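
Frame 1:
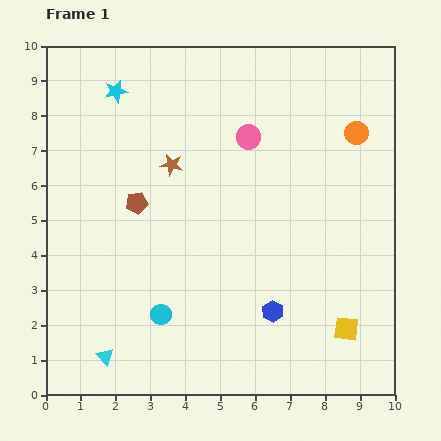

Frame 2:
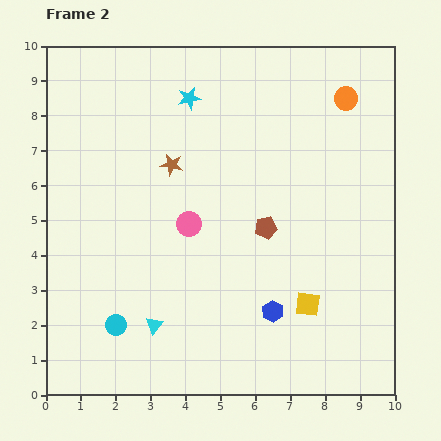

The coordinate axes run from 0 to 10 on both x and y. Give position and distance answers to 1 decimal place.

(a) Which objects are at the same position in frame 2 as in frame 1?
the blue hexagon, the brown star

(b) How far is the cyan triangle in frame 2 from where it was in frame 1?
1.7

The cyan triangle moved from (1.7, 1.1) to (3.1, 2.0), a distance of √(1.4² + 0.9²) ≈ 1.7.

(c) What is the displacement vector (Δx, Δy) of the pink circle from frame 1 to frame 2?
(-1.7, -2.5)

The pink circle was at (5.8, 7.4) in frame 1 and (4.1, 4.9) in frame 2.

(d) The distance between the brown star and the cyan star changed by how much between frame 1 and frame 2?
-0.6

Distance in frame 1: 2.6. Distance in frame 2: 2.0.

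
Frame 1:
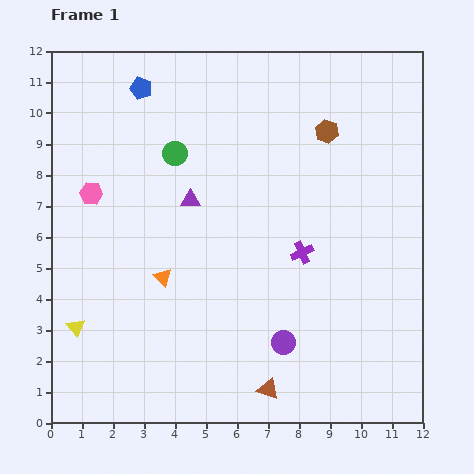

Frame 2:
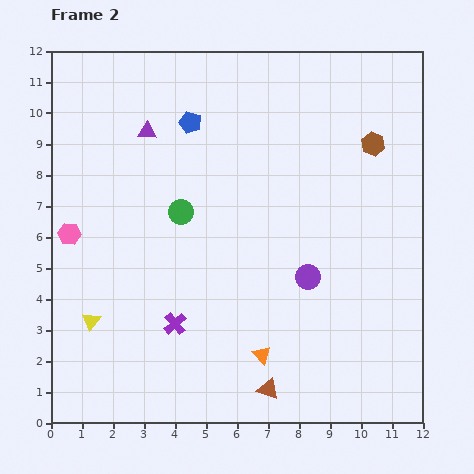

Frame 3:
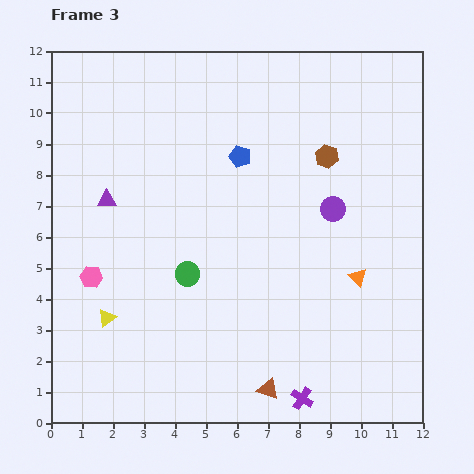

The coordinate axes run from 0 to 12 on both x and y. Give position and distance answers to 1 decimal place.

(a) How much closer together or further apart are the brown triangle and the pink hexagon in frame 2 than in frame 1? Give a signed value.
-0.4

Distance in frame 1: 8.5. Distance in frame 2: 8.1.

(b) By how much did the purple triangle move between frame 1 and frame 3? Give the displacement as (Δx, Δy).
(-2.7, 0.0)

The purple triangle was at (4.5, 7.2) in frame 1 and (1.8, 7.2) in frame 3.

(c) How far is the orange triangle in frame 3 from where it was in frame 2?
4.0

The orange triangle moved from (6.8, 2.2) to (9.9, 4.7), a distance of √(3.1² + 2.5²) ≈ 4.0.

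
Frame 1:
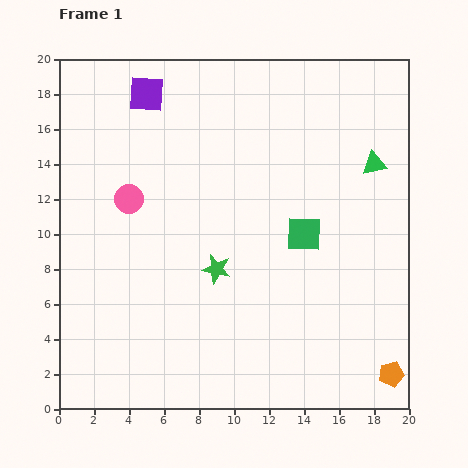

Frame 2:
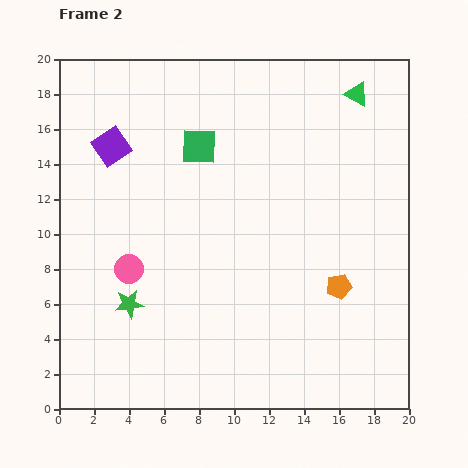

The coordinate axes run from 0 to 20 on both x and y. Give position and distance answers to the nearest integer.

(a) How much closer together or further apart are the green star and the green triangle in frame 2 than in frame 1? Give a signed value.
+7

Distance in frame 1: 11. Distance in frame 2: 18.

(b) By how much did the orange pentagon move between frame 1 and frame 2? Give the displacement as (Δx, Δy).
(-3, 5)

The orange pentagon was at (19, 2) in frame 1 and (16, 7) in frame 2.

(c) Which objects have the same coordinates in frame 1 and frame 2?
none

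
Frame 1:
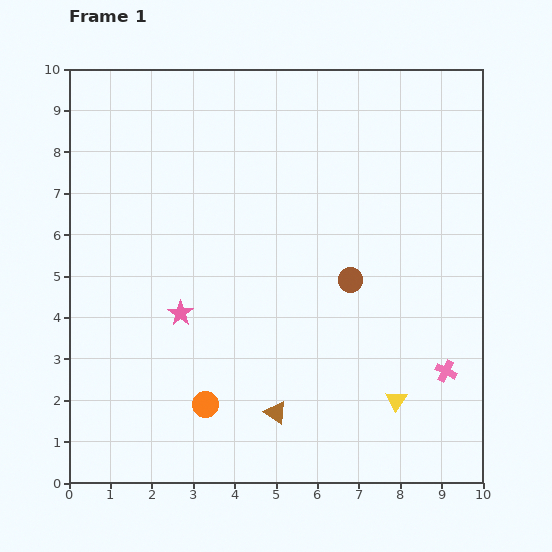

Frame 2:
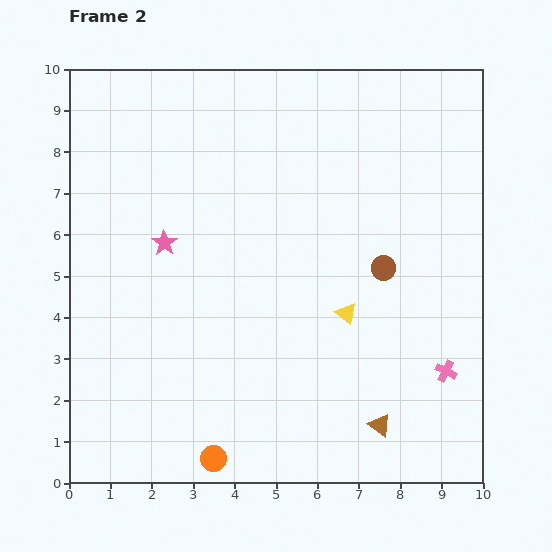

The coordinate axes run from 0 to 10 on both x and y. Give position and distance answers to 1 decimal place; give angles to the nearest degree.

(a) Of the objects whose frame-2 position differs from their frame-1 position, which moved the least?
the brown circle

(moved 0.9)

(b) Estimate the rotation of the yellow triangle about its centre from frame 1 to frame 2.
23° counter-clockwise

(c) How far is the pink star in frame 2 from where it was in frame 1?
1.7

The pink star moved from (2.7, 4.1) to (2.3, 5.8), a distance of √(0.4² + 1.7²) ≈ 1.7.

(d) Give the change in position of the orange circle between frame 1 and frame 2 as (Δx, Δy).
(0.2, -1.3)

The orange circle was at (3.3, 1.9) in frame 1 and (3.5, 0.6) in frame 2.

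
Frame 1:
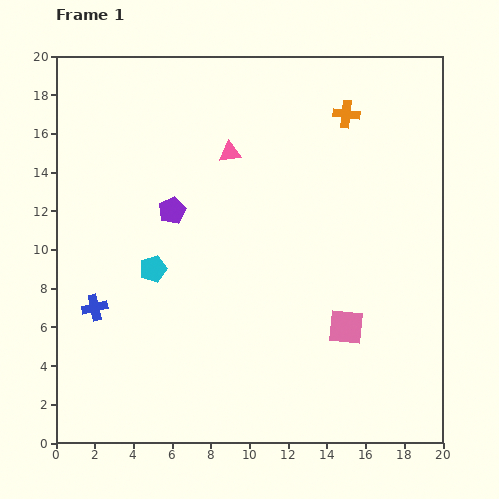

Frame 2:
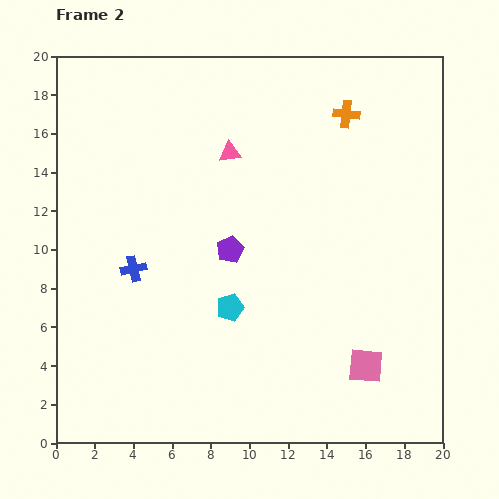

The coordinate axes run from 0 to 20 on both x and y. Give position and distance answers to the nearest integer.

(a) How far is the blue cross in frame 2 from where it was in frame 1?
3

The blue cross moved from (2, 7) to (4, 9), a distance of √(2² + 2²) ≈ 3.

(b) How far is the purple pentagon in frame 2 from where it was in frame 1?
4

The purple pentagon moved from (6, 12) to (9, 10), a distance of √(3² + 2²) ≈ 4.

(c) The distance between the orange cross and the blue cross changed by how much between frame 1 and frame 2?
-2

Distance in frame 1: 16. Distance in frame 2: 14.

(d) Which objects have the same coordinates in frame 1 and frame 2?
the pink triangle, the orange cross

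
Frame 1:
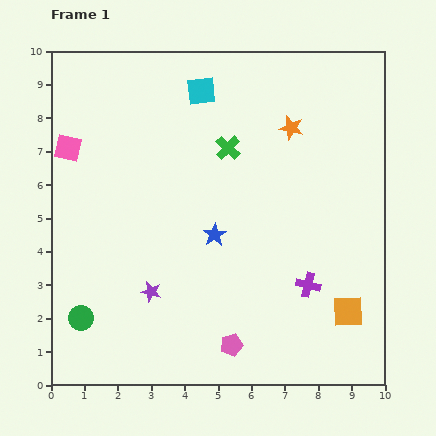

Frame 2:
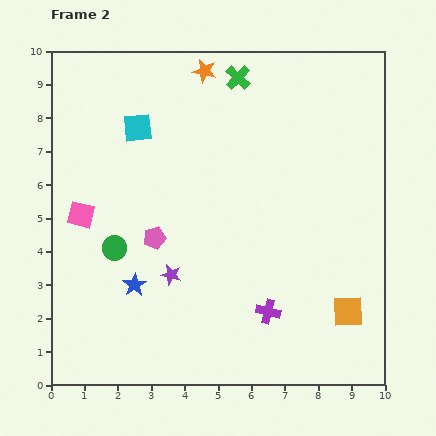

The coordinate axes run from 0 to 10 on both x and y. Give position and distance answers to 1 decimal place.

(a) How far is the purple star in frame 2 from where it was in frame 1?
0.8

The purple star moved from (3.0, 2.8) to (3.6, 3.3), a distance of √(0.6² + 0.5²) ≈ 0.8.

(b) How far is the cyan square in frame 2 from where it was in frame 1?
2.2

The cyan square moved from (4.5, 8.8) to (2.6, 7.7), a distance of √(1.9² + 1.1²) ≈ 2.2.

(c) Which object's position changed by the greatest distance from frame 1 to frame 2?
the pink pentagon

(moved 3.9; next 3.1)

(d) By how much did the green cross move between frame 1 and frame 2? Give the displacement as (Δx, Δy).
(0.3, 2.1)

The green cross was at (5.3, 7.1) in frame 1 and (5.6, 9.2) in frame 2.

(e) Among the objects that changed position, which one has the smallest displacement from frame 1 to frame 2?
the purple star

(moved 0.8)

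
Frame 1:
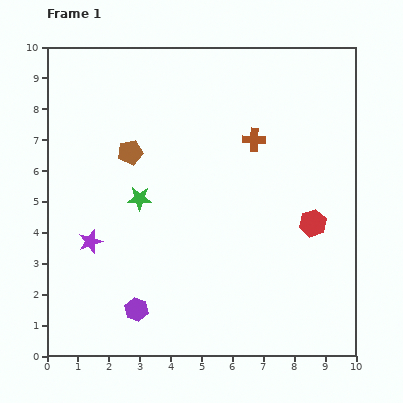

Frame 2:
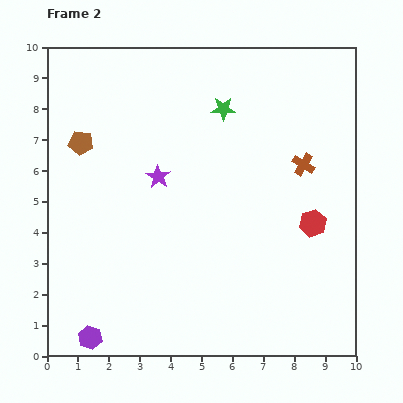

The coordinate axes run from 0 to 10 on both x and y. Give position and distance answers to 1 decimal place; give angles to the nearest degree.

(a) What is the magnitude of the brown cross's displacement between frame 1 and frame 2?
1.8

The brown cross moved from (6.7, 7.0) to (8.3, 6.2), a distance of √(1.6² + 0.8²) ≈ 1.8.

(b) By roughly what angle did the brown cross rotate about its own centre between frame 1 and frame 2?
30° clockwise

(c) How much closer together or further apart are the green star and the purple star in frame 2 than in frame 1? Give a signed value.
+0.9

Distance in frame 1: 2.1. Distance in frame 2: 3.0.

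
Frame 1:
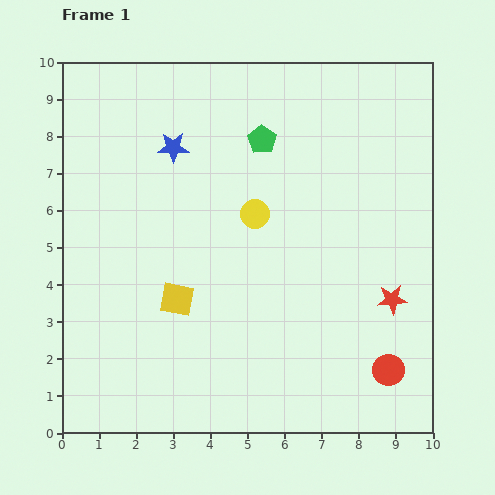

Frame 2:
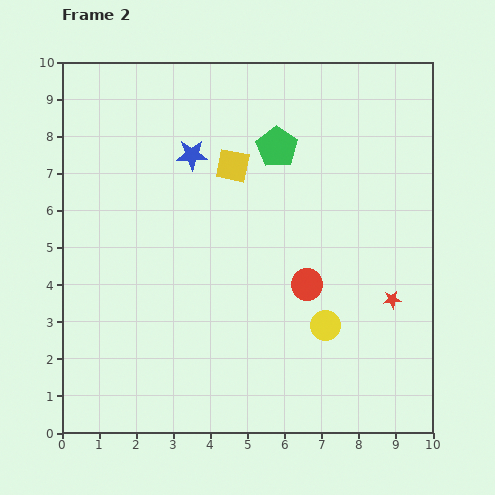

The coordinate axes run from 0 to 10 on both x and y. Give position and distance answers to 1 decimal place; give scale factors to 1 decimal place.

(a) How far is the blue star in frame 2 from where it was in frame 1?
0.5

The blue star moved from (3.0, 7.7) to (3.5, 7.5), a distance of √(0.5² + 0.2²) ≈ 0.5.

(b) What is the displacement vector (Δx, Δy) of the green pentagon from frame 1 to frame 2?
(0.4, -0.2)

The green pentagon was at (5.4, 7.9) in frame 1 and (5.8, 7.7) in frame 2.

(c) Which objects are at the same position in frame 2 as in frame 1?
the red star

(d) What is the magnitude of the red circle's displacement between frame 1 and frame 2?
3.2

The red circle moved from (8.8, 1.7) to (6.6, 4.0), a distance of √(2.2² + 2.3²) ≈ 3.2.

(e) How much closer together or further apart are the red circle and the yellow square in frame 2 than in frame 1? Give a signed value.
-2.2

Distance in frame 1: 6.0. Distance in frame 2: 3.8.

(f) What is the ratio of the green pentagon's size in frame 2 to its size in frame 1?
1.4×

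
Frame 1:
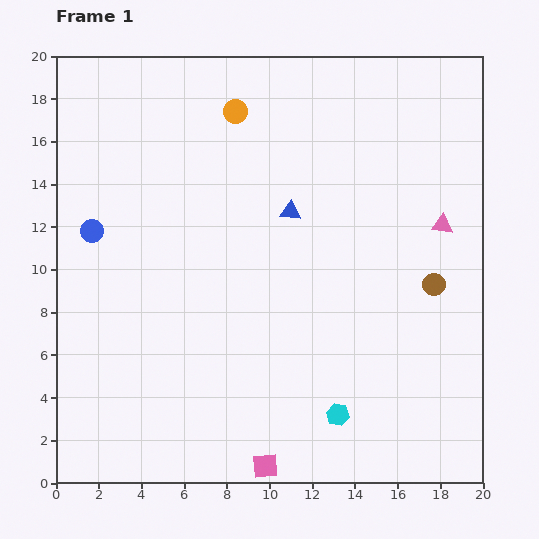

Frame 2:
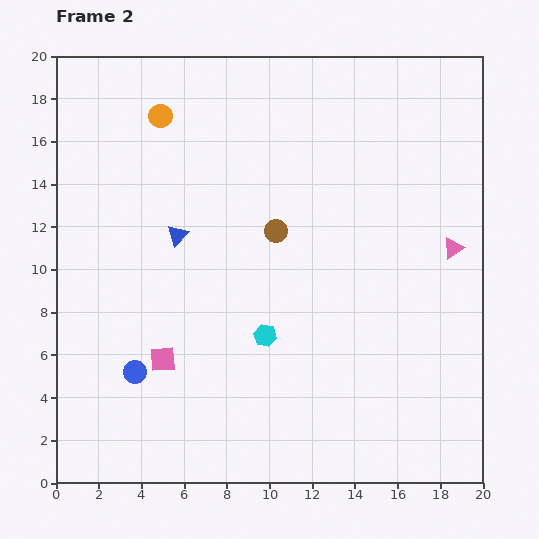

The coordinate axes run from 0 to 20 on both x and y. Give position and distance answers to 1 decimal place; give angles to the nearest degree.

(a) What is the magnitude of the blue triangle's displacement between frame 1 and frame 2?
5.4

The blue triangle moved from (11.0, 12.7) to (5.7, 11.6), a distance of √(5.3² + 1.1²) ≈ 5.4.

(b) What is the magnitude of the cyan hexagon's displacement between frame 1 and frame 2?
5.0

The cyan hexagon moved from (13.2, 3.2) to (9.8, 6.9), a distance of √(3.4² + 3.7²) ≈ 5.0.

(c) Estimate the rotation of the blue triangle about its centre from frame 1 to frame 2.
52° counter-clockwise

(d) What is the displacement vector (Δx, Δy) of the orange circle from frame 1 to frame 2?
(-3.5, -0.2)

The orange circle was at (8.4, 17.4) in frame 1 and (4.9, 17.2) in frame 2.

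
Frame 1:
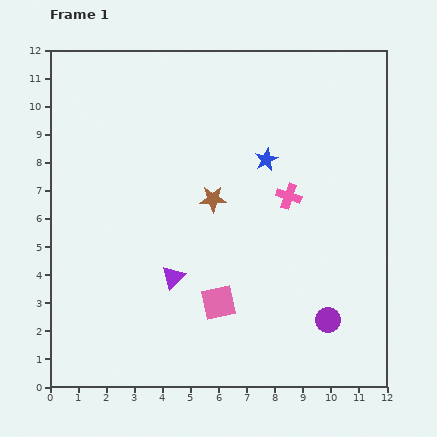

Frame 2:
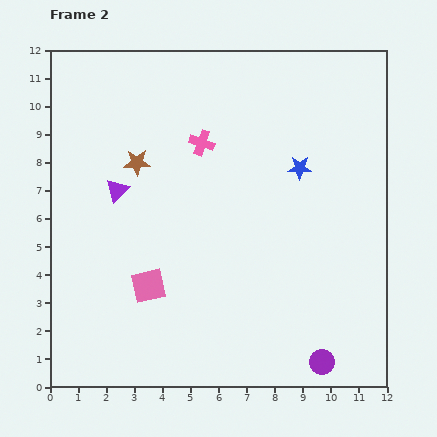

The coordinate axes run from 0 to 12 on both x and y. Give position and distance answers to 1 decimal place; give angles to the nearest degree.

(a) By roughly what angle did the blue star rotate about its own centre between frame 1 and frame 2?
27° clockwise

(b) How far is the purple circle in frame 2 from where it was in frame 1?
1.5

The purple circle moved from (9.9, 2.4) to (9.7, 0.9), a distance of √(0.2² + 1.5²) ≈ 1.5.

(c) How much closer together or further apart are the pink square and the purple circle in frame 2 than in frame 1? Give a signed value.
+2.9

Distance in frame 1: 3.9. Distance in frame 2: 6.8.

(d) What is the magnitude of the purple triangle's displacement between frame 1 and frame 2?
3.7

The purple triangle moved from (4.4, 3.9) to (2.4, 7.0), a distance of √(2.0² + 3.1²) ≈ 3.7.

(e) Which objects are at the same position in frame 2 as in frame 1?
none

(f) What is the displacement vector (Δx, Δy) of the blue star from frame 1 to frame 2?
(1.2, -0.3)

The blue star was at (7.7, 8.1) in frame 1 and (8.9, 7.8) in frame 2.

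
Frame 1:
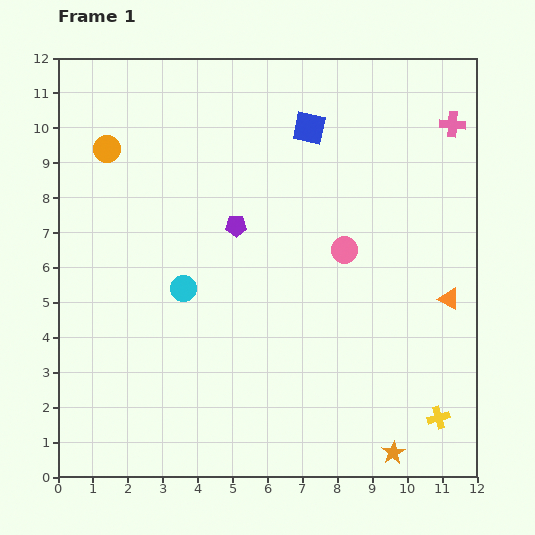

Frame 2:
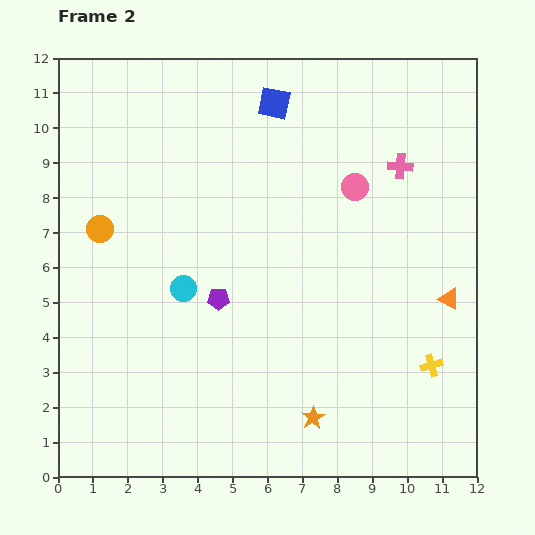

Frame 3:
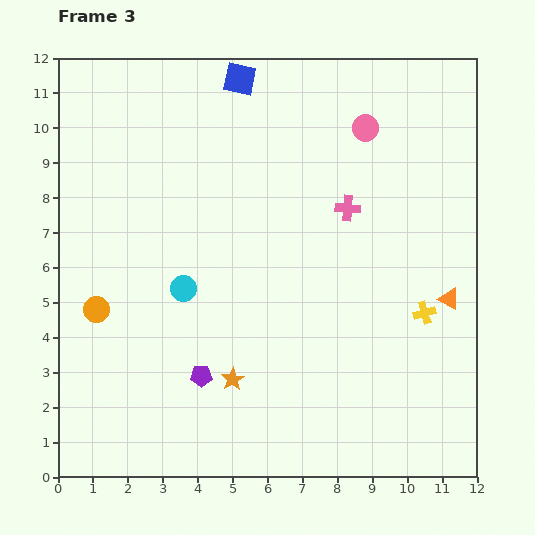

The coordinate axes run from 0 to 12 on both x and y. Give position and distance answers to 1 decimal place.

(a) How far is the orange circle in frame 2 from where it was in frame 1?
2.3

The orange circle moved from (1.4, 9.4) to (1.2, 7.1), a distance of √(0.2² + 2.3²) ≈ 2.3.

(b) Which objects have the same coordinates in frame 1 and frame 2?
the cyan circle, the orange triangle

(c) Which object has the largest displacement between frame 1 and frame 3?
the orange star

(moved 5.1; next 4.6)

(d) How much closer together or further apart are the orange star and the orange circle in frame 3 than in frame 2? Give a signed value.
-3.7

Distance in frame 2: 8.1. Distance in frame 3: 4.4.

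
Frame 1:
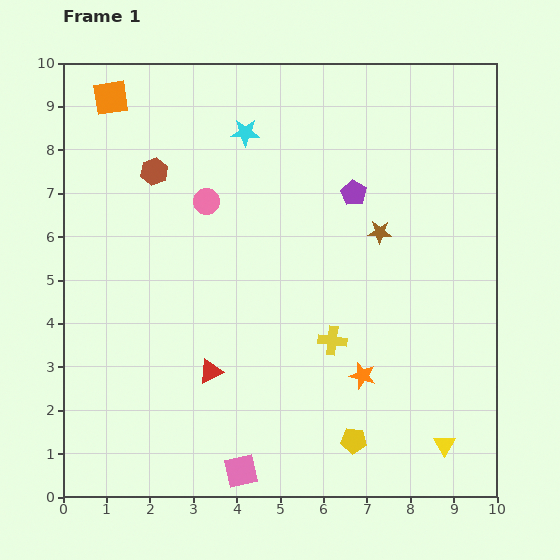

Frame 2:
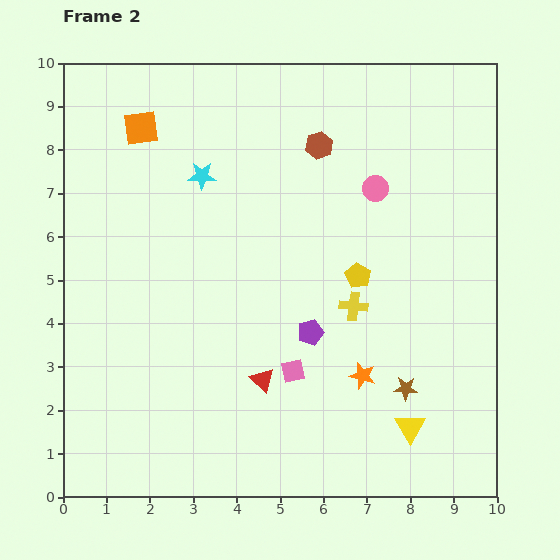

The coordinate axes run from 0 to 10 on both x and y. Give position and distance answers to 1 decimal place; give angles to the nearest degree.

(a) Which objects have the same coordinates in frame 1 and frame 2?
the orange star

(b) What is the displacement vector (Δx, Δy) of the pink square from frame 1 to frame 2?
(1.2, 2.3)

The pink square was at (4.1, 0.6) in frame 1 and (5.3, 2.9) in frame 2.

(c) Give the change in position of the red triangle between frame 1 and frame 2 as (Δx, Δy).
(1.2, -0.2)

The red triangle was at (3.4, 2.9) in frame 1 and (4.6, 2.7) in frame 2.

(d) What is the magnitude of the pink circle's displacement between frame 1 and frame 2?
3.9

The pink circle moved from (3.3, 6.8) to (7.2, 7.1), a distance of √(3.9² + 0.3²) ≈ 3.9.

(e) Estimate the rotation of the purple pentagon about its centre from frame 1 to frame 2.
23° clockwise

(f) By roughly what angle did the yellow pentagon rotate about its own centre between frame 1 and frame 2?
26° clockwise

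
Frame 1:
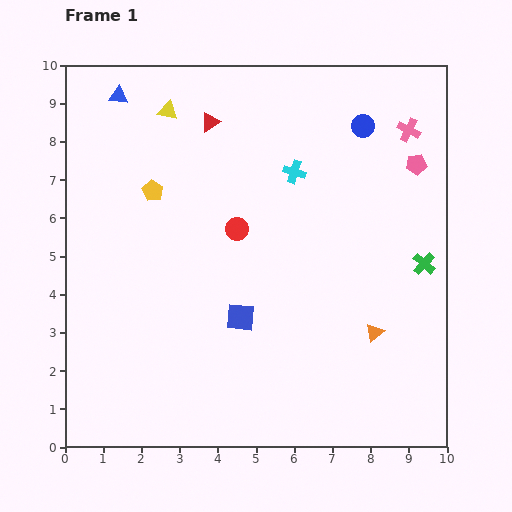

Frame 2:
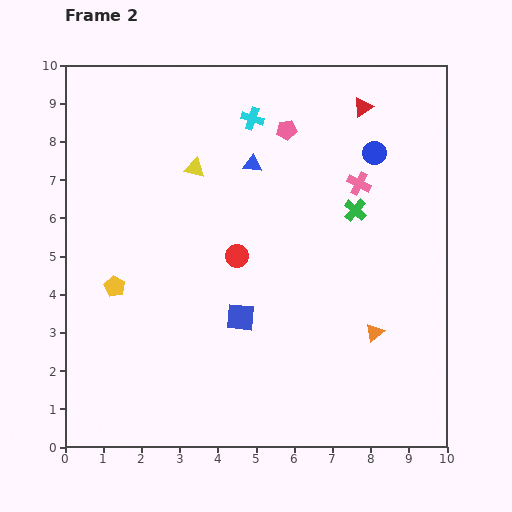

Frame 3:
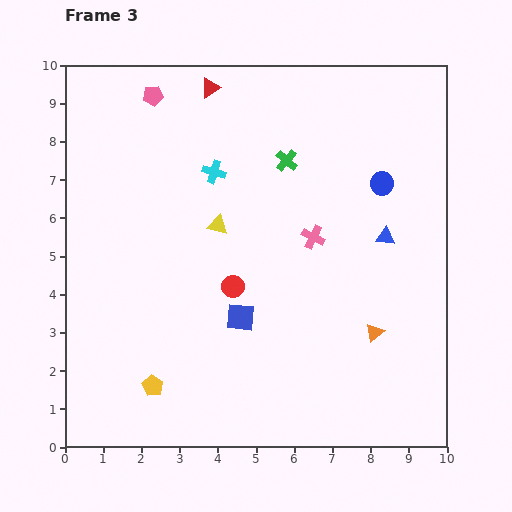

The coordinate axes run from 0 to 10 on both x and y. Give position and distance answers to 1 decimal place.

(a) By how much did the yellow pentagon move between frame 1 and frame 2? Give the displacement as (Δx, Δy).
(-1.0, -2.5)

The yellow pentagon was at (2.3, 6.7) in frame 1 and (1.3, 4.2) in frame 2.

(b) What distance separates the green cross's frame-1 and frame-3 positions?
4.5

The green cross moved from (9.4, 4.8) to (5.8, 7.5), a distance of √(3.6² + 2.7²) ≈ 4.5.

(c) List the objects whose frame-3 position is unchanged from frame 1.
the orange triangle, the blue square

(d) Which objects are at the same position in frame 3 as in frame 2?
the orange triangle, the blue square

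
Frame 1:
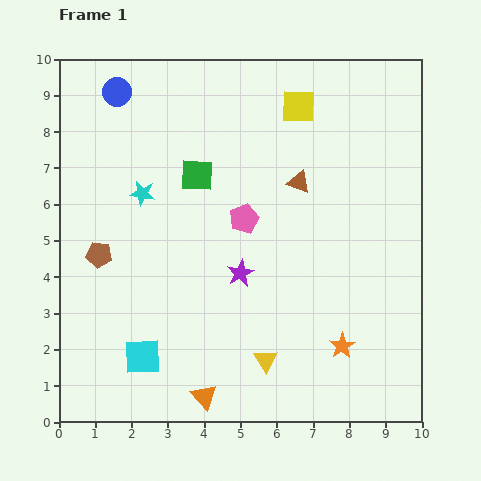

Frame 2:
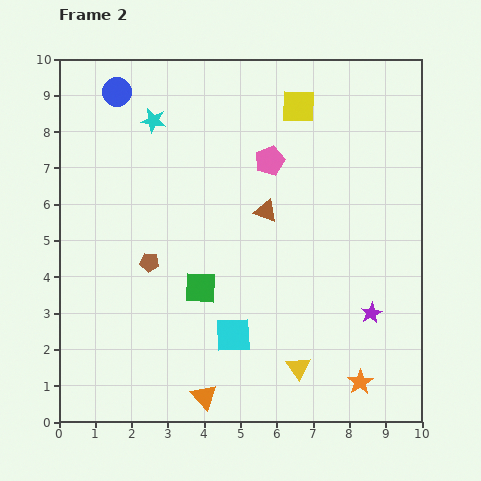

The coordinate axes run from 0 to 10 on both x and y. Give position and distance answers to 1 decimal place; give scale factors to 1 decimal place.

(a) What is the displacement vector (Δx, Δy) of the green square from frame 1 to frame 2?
(0.1, -3.1)

The green square was at (3.8, 6.8) in frame 1 and (3.9, 3.7) in frame 2.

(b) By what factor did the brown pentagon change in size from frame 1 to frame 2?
0.7×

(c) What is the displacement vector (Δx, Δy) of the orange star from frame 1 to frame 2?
(0.5, -1.0)

The orange star was at (7.8, 2.1) in frame 1 and (8.3, 1.1) in frame 2.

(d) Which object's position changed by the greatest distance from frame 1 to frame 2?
the purple star

(moved 3.8; next 3.1)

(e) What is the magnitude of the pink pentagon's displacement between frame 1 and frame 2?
1.7

The pink pentagon moved from (5.1, 5.6) to (5.8, 7.2), a distance of √(0.7² + 1.6²) ≈ 1.7.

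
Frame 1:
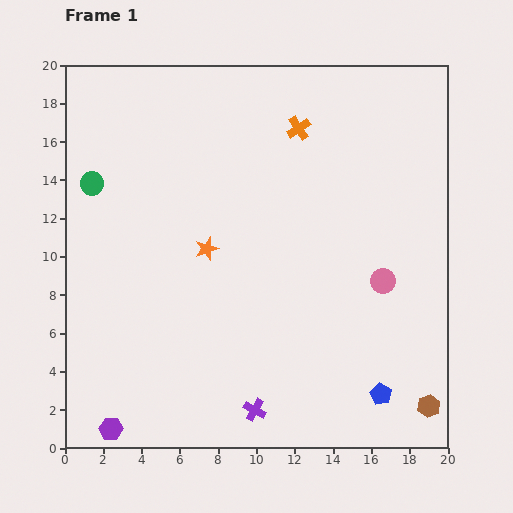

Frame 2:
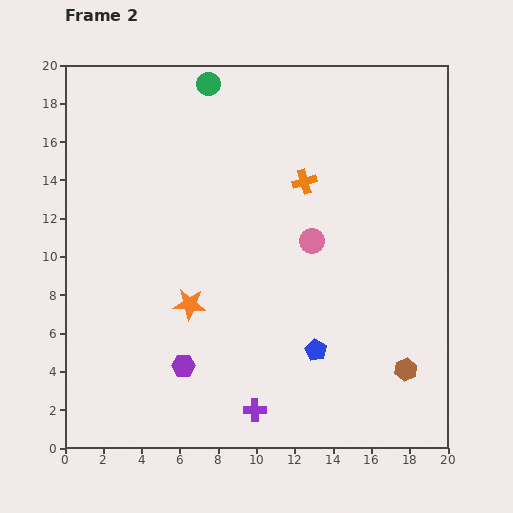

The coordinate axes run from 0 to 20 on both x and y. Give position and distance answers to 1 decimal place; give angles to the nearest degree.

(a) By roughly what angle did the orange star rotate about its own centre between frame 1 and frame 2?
21° clockwise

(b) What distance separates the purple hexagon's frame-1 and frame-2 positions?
5.0

The purple hexagon moved from (2.4, 1.0) to (6.2, 4.3), a distance of √(3.8² + 3.3²) ≈ 5.0.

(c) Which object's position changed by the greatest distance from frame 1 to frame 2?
the green circle

(moved 8.0; next 5.0)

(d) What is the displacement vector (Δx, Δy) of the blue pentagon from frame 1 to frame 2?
(-3.4, 2.3)

The blue pentagon was at (16.5, 2.8) in frame 1 and (13.1, 5.1) in frame 2.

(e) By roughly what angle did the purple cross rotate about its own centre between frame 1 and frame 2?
29° counter-clockwise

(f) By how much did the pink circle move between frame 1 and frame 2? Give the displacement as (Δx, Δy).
(-3.7, 2.1)

The pink circle was at (16.6, 8.7) in frame 1 and (12.9, 10.8) in frame 2.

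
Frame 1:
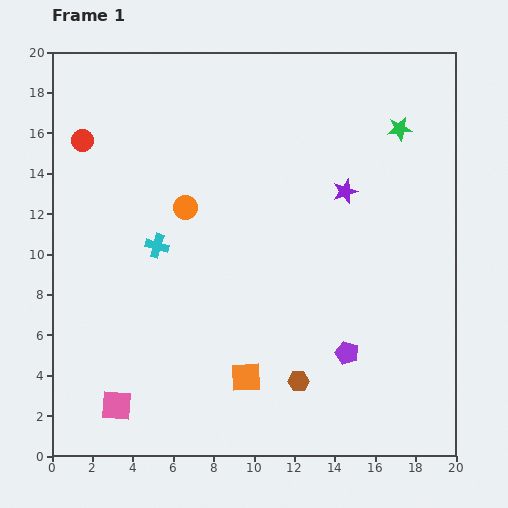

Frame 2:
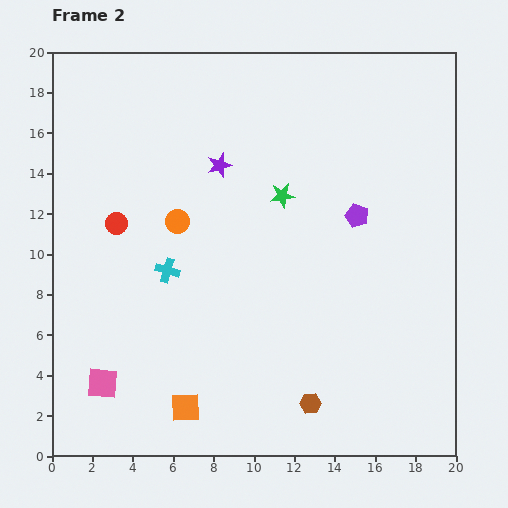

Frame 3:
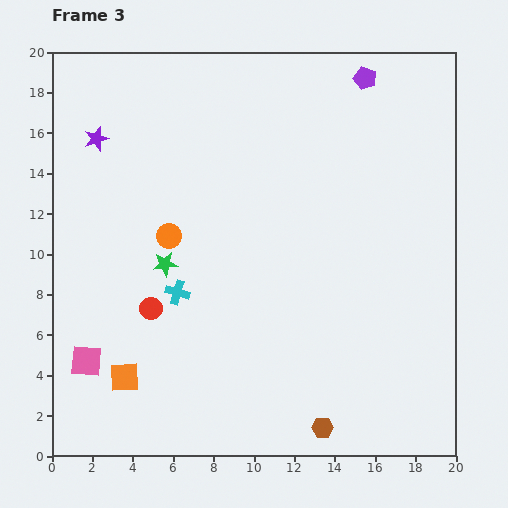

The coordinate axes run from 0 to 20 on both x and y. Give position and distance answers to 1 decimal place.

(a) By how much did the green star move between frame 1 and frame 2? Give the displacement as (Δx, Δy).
(-5.8, -3.3)

The green star was at (17.2, 16.2) in frame 1 and (11.4, 12.9) in frame 2.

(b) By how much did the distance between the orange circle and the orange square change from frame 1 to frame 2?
+0.3

Distance in frame 1: 8.9. Distance in frame 2: 9.2.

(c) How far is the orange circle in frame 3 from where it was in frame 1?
1.6

The orange circle moved from (6.6, 12.3) to (5.8, 10.9), a distance of √(0.8² + 1.4²) ≈ 1.6.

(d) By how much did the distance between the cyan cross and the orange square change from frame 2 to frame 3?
-2.0

Distance in frame 2: 6.9. Distance in frame 3: 4.9.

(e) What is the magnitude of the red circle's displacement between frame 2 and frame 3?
4.5

The red circle moved from (3.2, 11.5) to (4.9, 7.3), a distance of √(1.7² + 4.2²) ≈ 4.5.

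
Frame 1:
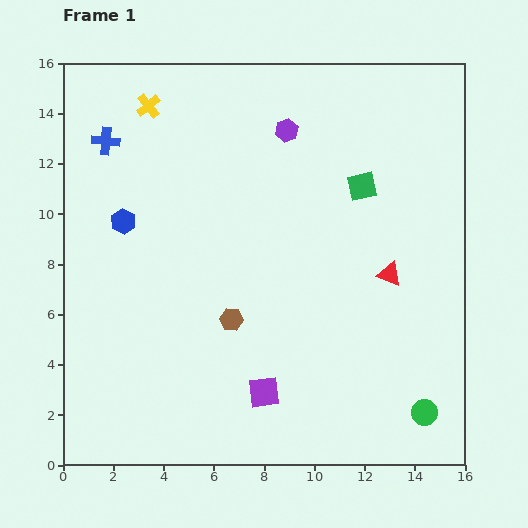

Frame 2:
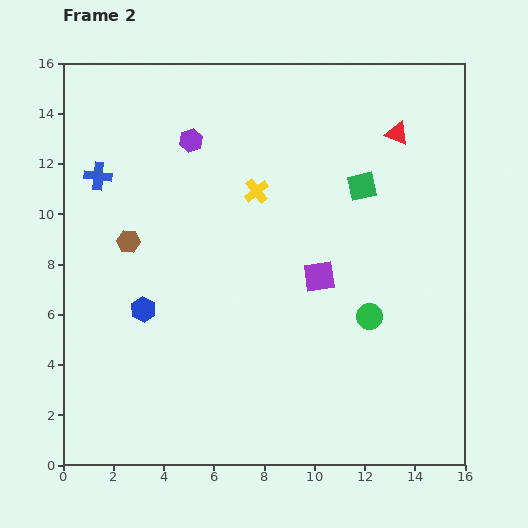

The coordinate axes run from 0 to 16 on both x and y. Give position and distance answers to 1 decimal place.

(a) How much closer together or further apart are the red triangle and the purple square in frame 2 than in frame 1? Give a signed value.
-0.4

Distance in frame 1: 6.9. Distance in frame 2: 6.5.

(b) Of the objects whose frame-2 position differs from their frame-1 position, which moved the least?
the blue cross

(moved 1.4)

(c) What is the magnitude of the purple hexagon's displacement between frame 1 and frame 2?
3.8

The purple hexagon moved from (8.9, 13.3) to (5.1, 12.9), a distance of √(3.8² + 0.4²) ≈ 3.8.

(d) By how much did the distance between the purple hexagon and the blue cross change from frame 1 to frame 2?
-3.2

Distance in frame 1: 7.2. Distance in frame 2: 4.0.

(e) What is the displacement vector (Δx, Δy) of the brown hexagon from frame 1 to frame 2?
(-4.1, 3.1)

The brown hexagon was at (6.7, 5.8) in frame 1 and (2.6, 8.9) in frame 2.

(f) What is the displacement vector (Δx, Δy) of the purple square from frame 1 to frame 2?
(2.2, 4.6)

The purple square was at (8.0, 2.9) in frame 1 and (10.2, 7.5) in frame 2.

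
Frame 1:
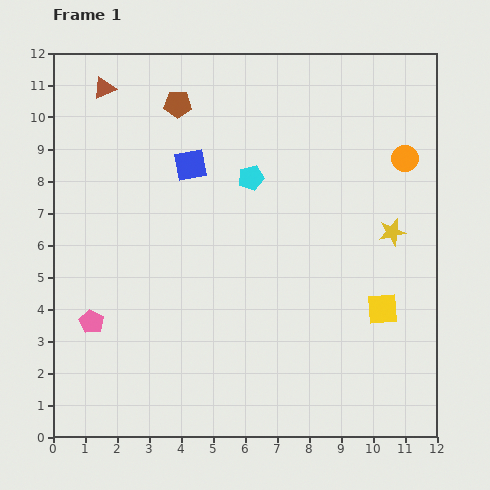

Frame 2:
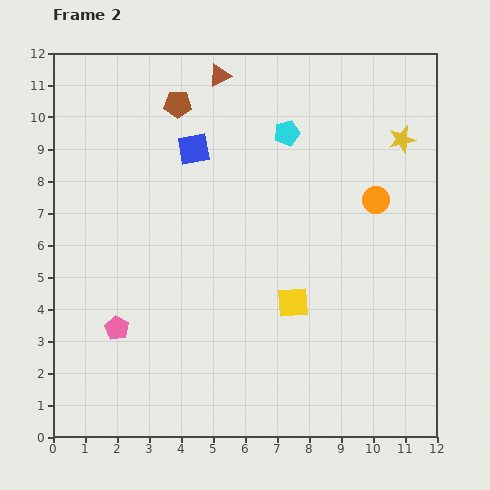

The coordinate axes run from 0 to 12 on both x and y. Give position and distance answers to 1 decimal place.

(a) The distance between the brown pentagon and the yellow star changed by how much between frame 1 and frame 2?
-0.7

Distance in frame 1: 7.8. Distance in frame 2: 7.1.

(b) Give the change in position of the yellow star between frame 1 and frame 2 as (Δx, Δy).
(0.3, 2.9)

The yellow star was at (10.6, 6.4) in frame 1 and (10.9, 9.3) in frame 2.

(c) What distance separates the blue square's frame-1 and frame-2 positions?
0.5

The blue square moved from (4.3, 8.5) to (4.4, 9.0), a distance of √(0.1² + 0.5²) ≈ 0.5.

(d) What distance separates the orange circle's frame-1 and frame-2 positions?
1.6

The orange circle moved from (11.0, 8.7) to (10.1, 7.4), a distance of √(0.9² + 1.3²) ≈ 1.6.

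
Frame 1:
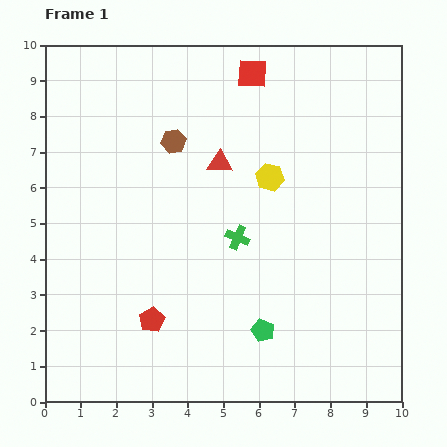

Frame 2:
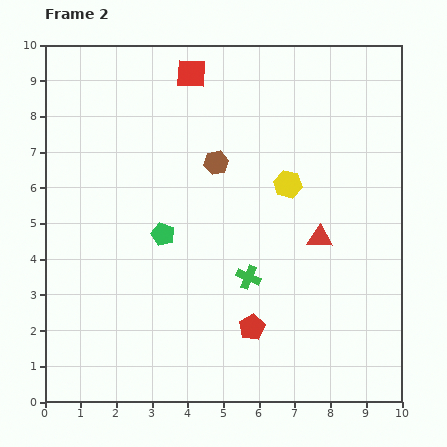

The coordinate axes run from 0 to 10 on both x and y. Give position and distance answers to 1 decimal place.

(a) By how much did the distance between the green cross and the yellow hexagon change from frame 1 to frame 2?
+0.9

Distance in frame 1: 1.9. Distance in frame 2: 2.8.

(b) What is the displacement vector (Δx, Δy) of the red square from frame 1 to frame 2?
(-1.7, 0.0)

The red square was at (5.8, 9.2) in frame 1 and (4.1, 9.2) in frame 2.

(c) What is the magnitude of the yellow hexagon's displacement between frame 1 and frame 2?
0.5

The yellow hexagon moved from (6.3, 6.3) to (6.8, 6.1), a distance of √(0.5² + 0.2²) ≈ 0.5.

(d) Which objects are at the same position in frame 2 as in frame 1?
none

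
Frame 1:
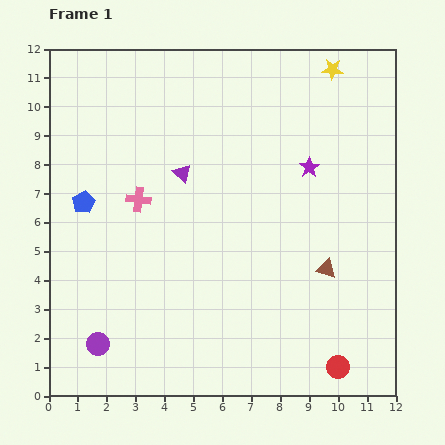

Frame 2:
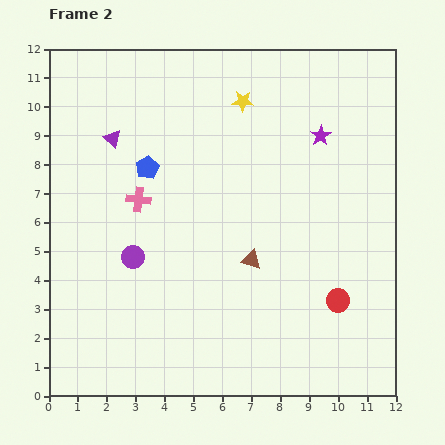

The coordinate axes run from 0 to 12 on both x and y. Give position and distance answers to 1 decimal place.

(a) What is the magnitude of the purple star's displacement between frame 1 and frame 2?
1.2

The purple star moved from (9.0, 7.9) to (9.4, 9.0), a distance of √(0.4² + 1.1²) ≈ 1.2.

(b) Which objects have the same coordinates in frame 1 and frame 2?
the pink cross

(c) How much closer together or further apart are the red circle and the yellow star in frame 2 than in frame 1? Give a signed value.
-2.7

Distance in frame 1: 10.3. Distance in frame 2: 7.6.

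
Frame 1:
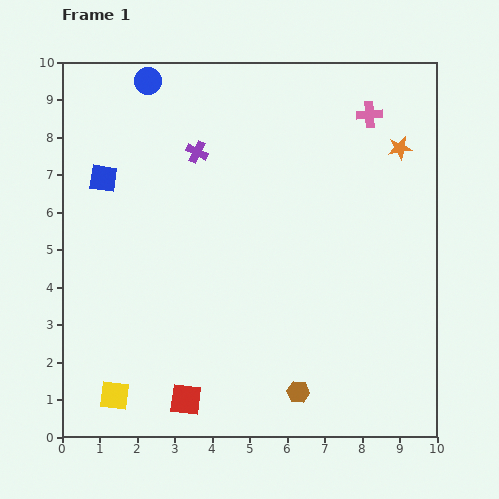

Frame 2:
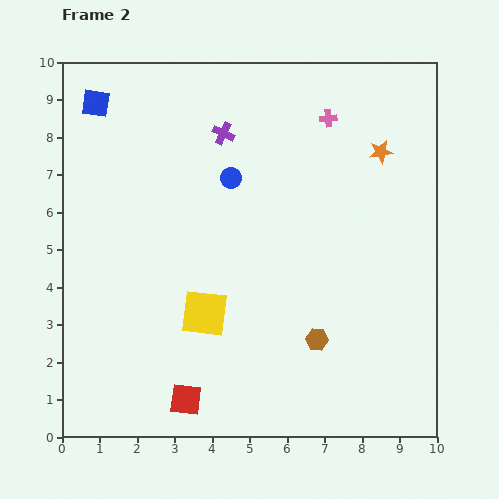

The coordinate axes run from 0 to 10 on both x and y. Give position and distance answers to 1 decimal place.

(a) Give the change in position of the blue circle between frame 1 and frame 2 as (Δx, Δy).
(2.2, -2.6)

The blue circle was at (2.3, 9.5) in frame 1 and (4.5, 6.9) in frame 2.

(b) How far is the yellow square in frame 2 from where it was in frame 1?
3.3

The yellow square moved from (1.4, 1.1) to (3.8, 3.3), a distance of √(2.4² + 2.2²) ≈ 3.3.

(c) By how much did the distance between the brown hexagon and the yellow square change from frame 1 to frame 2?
-1.8

Distance in frame 1: 4.9. Distance in frame 2: 3.1.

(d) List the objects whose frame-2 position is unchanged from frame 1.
the red square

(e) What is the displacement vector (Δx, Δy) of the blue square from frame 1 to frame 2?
(-0.2, 2.0)

The blue square was at (1.1, 6.9) in frame 1 and (0.9, 8.9) in frame 2.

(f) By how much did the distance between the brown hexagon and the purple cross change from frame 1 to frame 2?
-0.9

Distance in frame 1: 6.9. Distance in frame 2: 6.0.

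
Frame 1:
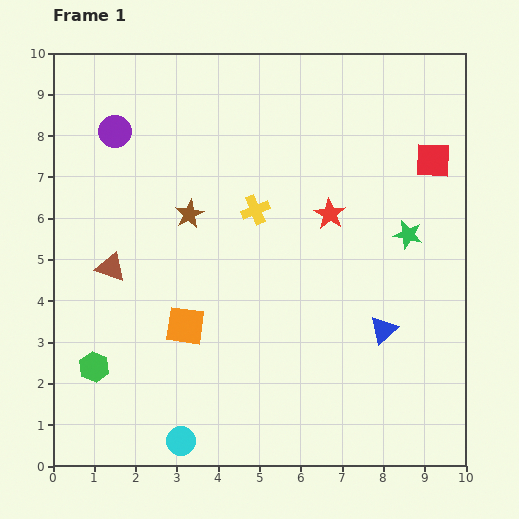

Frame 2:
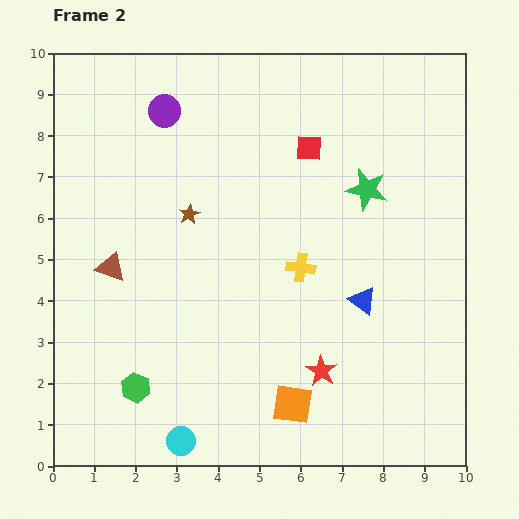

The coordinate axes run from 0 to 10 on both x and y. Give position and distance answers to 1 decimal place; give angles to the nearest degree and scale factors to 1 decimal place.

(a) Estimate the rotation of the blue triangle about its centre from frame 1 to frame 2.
42° counter-clockwise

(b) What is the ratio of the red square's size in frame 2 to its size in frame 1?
0.7×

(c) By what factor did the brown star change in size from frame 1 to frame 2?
0.7×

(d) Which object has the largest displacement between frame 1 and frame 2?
the red star

(moved 3.8; next 3.2)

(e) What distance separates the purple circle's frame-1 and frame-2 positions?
1.3

The purple circle moved from (1.5, 8.1) to (2.7, 8.6), a distance of √(1.2² + 0.5²) ≈ 1.3.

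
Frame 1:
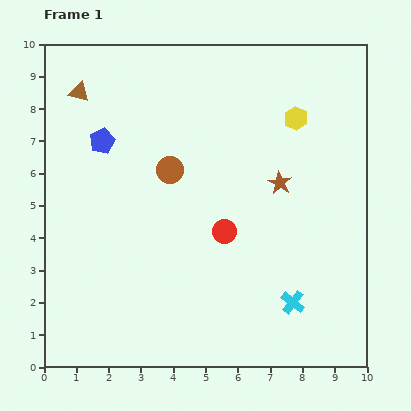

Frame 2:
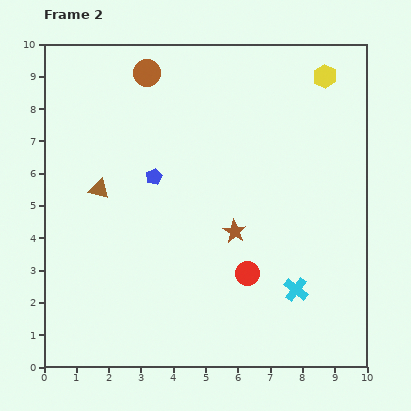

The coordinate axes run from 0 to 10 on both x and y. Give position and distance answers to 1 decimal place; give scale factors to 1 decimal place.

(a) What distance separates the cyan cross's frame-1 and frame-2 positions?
0.4

The cyan cross moved from (7.7, 2.0) to (7.8, 2.4), a distance of √(0.1² + 0.4²) ≈ 0.4.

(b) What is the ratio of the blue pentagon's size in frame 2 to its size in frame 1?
0.6×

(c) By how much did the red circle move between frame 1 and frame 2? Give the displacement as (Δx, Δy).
(0.7, -1.3)

The red circle was at (5.6, 4.2) in frame 1 and (6.3, 2.9) in frame 2.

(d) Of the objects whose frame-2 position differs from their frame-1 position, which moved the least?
the cyan cross

(moved 0.4)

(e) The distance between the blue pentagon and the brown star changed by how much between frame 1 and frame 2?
-2.7

Distance in frame 1: 5.7. Distance in frame 2: 3.0.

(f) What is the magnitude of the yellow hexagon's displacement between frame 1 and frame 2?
1.6

The yellow hexagon moved from (7.8, 7.7) to (8.7, 9.0), a distance of √(0.9² + 1.3²) ≈ 1.6.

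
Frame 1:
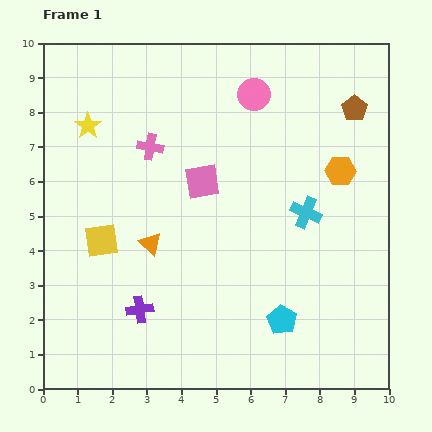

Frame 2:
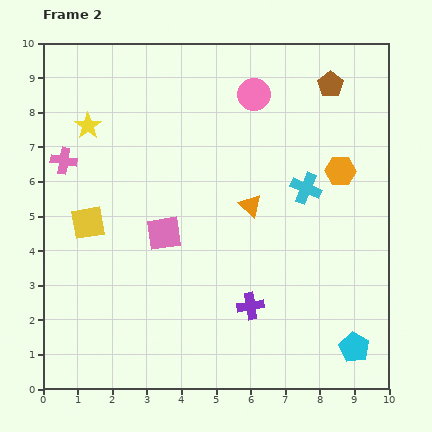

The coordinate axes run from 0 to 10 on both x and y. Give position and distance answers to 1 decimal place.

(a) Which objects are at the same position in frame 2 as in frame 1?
the orange hexagon, the pink circle, the yellow star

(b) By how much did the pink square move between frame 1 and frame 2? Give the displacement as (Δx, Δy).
(-1.1, -1.5)

The pink square was at (4.6, 6.0) in frame 1 and (3.5, 4.5) in frame 2.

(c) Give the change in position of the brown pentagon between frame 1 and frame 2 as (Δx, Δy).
(-0.7, 0.7)

The brown pentagon was at (9.0, 8.1) in frame 1 and (8.3, 8.8) in frame 2.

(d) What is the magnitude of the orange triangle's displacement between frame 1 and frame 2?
3.1

The orange triangle moved from (3.1, 4.2) to (6.0, 5.3), a distance of √(2.9² + 1.1²) ≈ 3.1.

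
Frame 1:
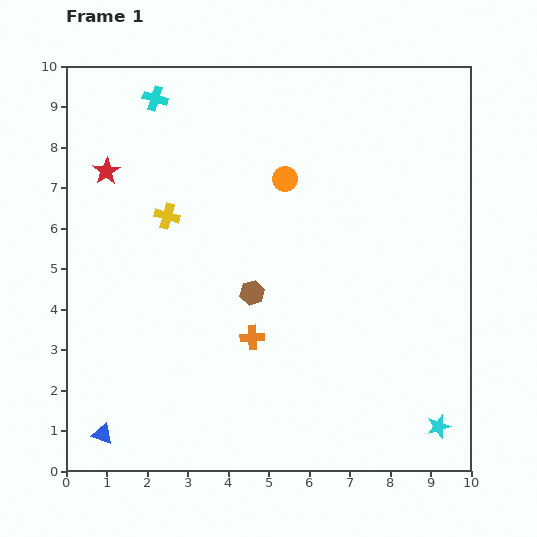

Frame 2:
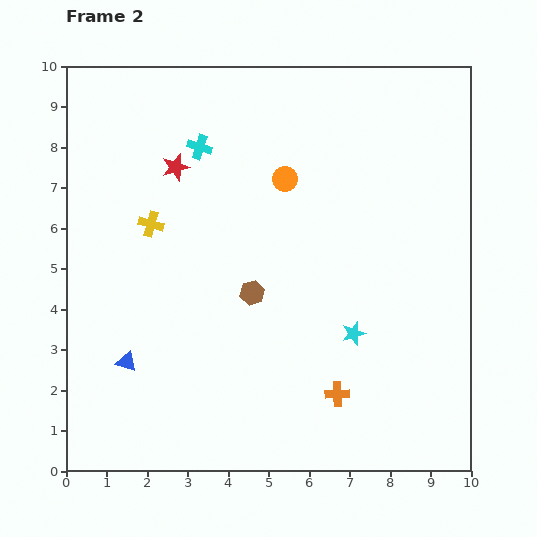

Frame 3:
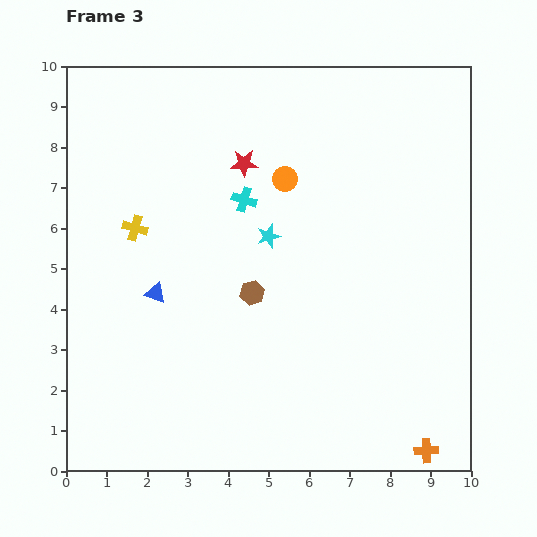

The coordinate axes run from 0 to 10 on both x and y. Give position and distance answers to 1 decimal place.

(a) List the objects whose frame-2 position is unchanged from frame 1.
the orange circle, the brown hexagon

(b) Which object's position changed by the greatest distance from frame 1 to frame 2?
the cyan star

(moved 3.1; next 2.5)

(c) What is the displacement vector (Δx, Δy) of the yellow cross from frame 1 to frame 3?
(-0.8, -0.3)

The yellow cross was at (2.5, 6.3) in frame 1 and (1.7, 6.0) in frame 3.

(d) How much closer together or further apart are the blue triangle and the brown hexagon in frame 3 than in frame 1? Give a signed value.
-2.7

Distance in frame 1: 5.1. Distance in frame 3: 2.4.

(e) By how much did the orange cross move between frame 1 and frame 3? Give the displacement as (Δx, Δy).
(4.3, -2.8)

The orange cross was at (4.6, 3.3) in frame 1 and (8.9, 0.5) in frame 3.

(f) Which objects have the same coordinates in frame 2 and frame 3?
the orange circle, the brown hexagon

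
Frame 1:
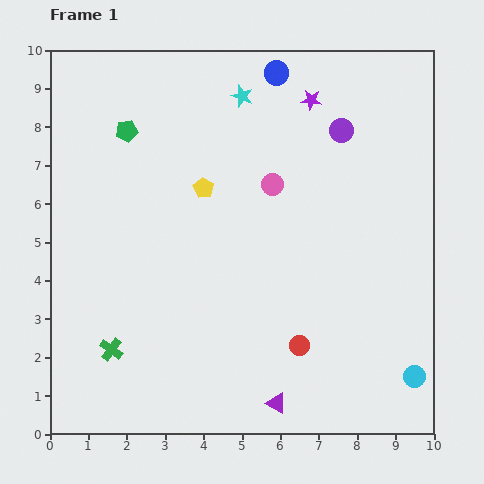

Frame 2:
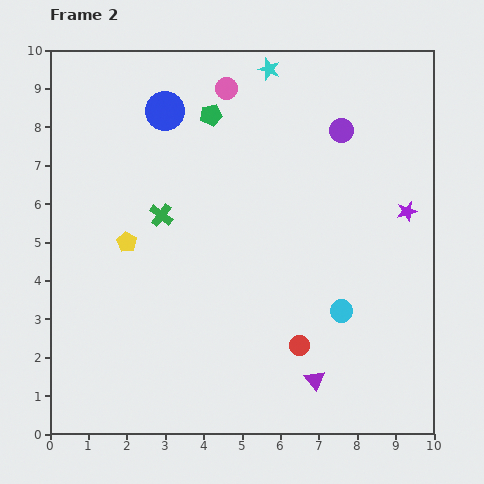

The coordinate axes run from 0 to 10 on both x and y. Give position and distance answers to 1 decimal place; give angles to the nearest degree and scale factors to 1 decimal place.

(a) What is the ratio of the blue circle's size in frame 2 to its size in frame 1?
1.6×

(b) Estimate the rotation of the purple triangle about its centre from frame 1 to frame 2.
22° clockwise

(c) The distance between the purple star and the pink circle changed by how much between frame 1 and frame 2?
+3.3

Distance in frame 1: 2.4. Distance in frame 2: 5.7.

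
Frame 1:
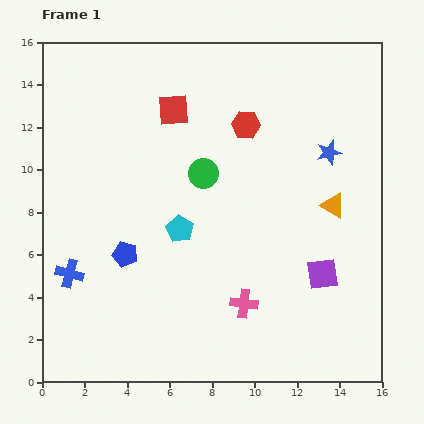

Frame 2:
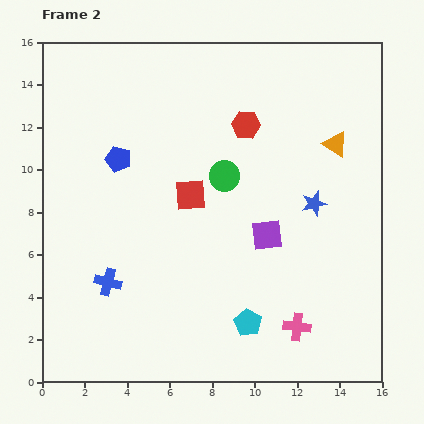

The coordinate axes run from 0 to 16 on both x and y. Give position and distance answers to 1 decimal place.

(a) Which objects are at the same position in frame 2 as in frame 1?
the red hexagon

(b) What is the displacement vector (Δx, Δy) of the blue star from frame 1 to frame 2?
(-0.7, -2.4)

The blue star was at (13.5, 10.8) in frame 1 and (12.8, 8.4) in frame 2.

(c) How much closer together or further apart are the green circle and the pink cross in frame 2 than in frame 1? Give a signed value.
+1.5

Distance in frame 1: 6.4. Distance in frame 2: 7.9.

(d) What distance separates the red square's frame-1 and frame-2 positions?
4.1

The red square moved from (6.2, 12.8) to (7.0, 8.8), a distance of √(0.8² + 4.0²) ≈ 4.1.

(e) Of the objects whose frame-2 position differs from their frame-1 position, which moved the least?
the green circle

(moved 1.0)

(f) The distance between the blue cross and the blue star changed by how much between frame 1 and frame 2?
-3.1

Distance in frame 1: 13.5. Distance in frame 2: 10.4.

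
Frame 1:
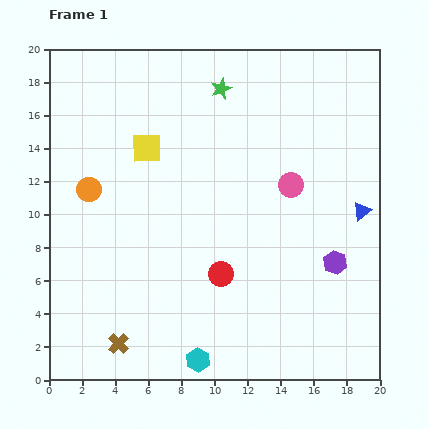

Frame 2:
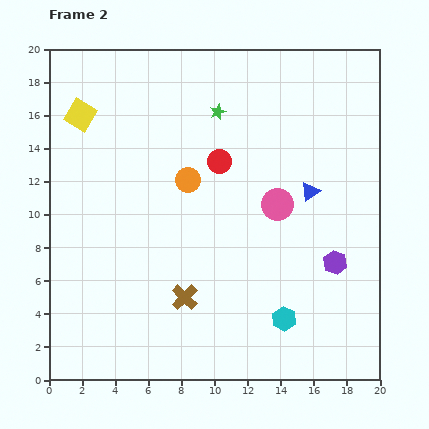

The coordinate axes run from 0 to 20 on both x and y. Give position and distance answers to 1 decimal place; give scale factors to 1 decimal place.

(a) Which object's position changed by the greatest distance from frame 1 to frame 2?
the red circle

(moved 6.8; next 6.0)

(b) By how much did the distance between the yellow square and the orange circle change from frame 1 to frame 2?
+3.3

Distance in frame 1: 4.3. Distance in frame 2: 7.6.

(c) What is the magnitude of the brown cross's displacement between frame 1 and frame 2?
4.9

The brown cross moved from (4.2, 2.2) to (8.2, 5.0), a distance of √(4.0² + 2.8²) ≈ 4.9.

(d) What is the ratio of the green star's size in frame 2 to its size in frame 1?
0.8×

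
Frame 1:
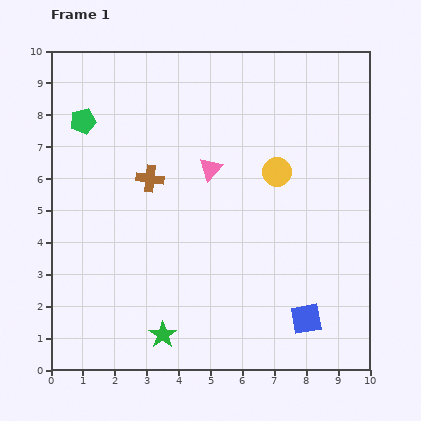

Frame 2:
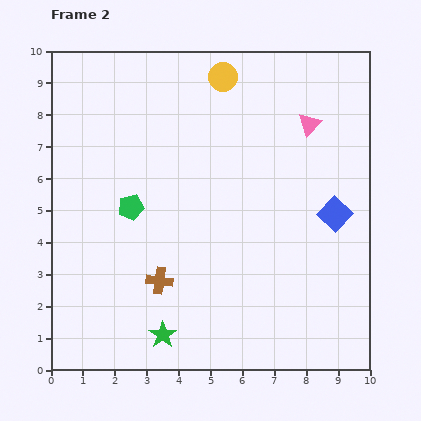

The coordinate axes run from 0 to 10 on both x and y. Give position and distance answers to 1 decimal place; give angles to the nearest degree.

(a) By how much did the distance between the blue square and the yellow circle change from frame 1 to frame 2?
+0.8

Distance in frame 1: 4.7. Distance in frame 2: 5.5.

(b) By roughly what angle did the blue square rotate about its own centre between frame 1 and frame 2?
37° counter-clockwise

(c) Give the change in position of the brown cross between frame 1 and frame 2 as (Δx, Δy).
(0.3, -3.2)

The brown cross was at (3.1, 6.0) in frame 1 and (3.4, 2.8) in frame 2.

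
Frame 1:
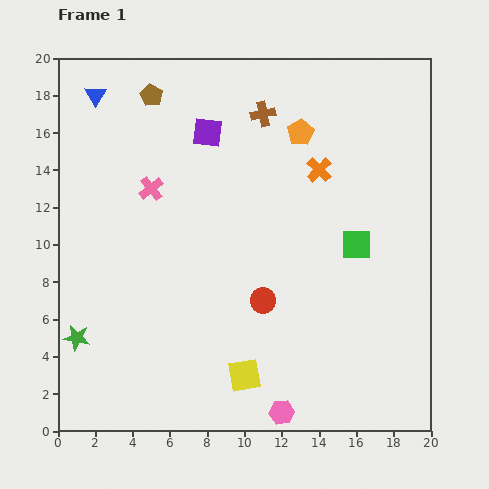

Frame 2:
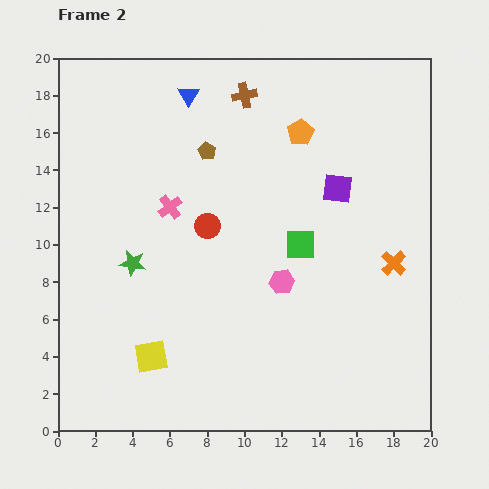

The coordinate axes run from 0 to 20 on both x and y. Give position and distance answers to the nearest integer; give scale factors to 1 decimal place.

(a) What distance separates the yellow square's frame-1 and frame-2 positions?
5

The yellow square moved from (10, 3) to (5, 4), a distance of √(5² + 1²) ≈ 5.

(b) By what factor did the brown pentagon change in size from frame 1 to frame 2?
0.8×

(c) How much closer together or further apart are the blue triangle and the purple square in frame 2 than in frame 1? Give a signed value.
+3

Distance in frame 1: 6. Distance in frame 2: 9.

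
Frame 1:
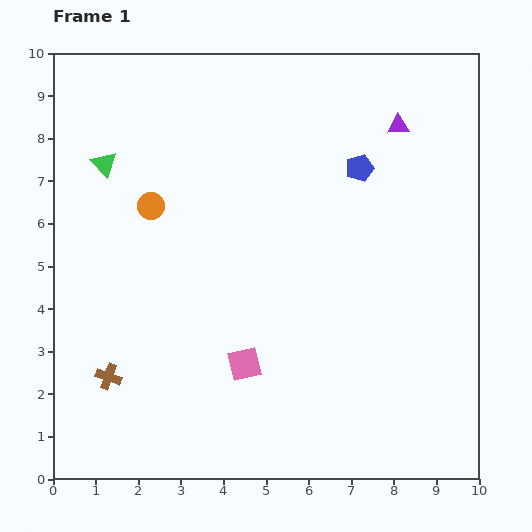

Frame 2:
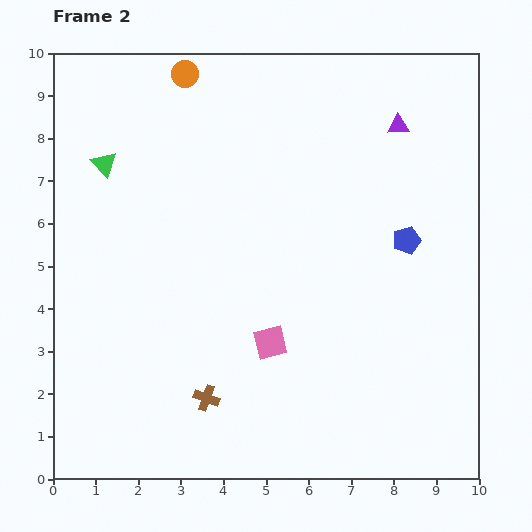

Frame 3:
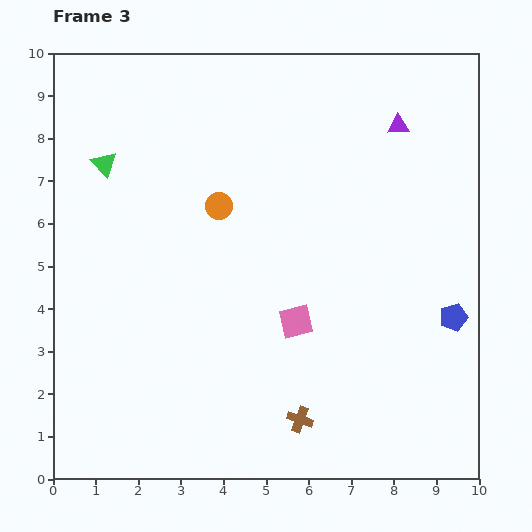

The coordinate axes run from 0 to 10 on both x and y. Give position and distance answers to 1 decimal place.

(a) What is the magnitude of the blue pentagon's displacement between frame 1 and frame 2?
2.0

The blue pentagon moved from (7.2, 7.3) to (8.3, 5.6), a distance of √(1.1² + 1.7²) ≈ 2.0.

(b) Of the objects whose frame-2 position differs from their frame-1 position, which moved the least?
the pink square

(moved 0.8)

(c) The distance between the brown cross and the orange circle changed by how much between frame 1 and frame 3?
+1.2

Distance in frame 1: 4.1. Distance in frame 3: 5.3.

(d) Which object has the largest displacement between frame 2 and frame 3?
the orange circle

(moved 3.2; next 2.3)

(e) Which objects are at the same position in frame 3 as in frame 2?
the green triangle, the purple triangle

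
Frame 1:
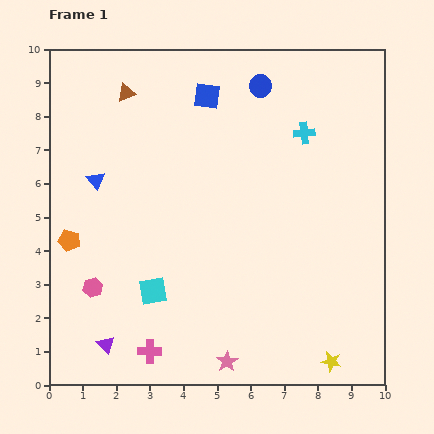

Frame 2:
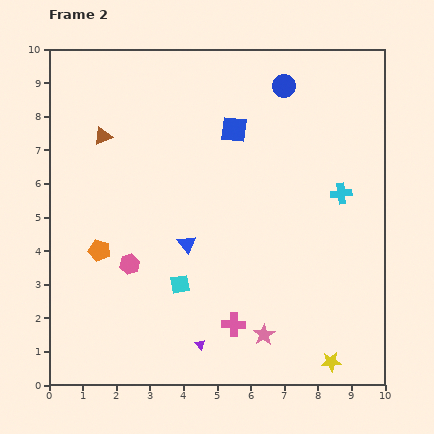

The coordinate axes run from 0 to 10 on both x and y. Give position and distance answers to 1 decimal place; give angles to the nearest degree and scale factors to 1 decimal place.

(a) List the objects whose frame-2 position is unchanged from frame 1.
the yellow star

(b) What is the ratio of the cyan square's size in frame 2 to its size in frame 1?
0.7×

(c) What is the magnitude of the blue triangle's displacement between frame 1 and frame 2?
3.3

The blue triangle moved from (1.4, 6.1) to (4.1, 4.2), a distance of √(2.7² + 1.9²) ≈ 3.3.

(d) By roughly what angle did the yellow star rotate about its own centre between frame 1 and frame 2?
16° counter-clockwise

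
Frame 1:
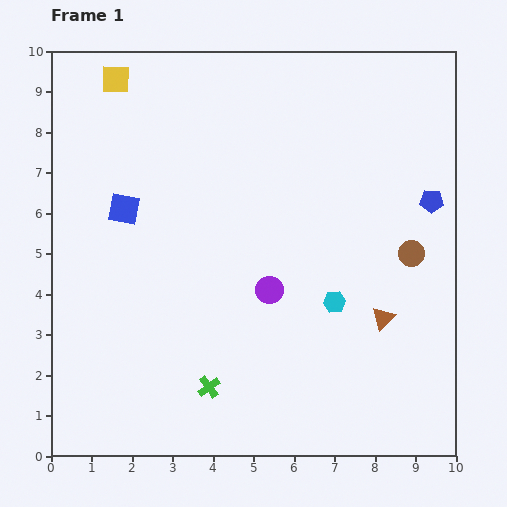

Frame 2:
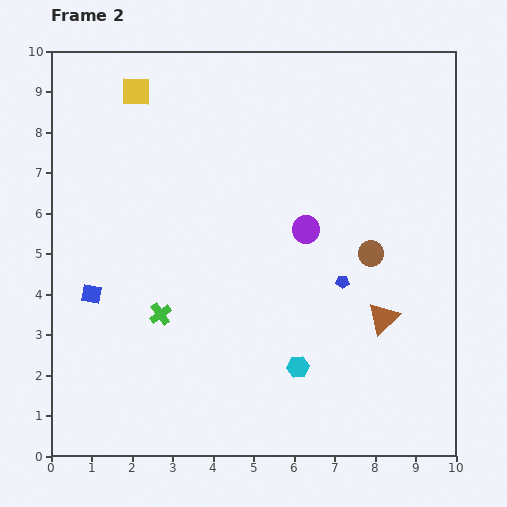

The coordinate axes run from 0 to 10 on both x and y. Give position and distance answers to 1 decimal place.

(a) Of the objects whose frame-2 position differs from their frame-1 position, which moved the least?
the yellow square

(moved 0.6)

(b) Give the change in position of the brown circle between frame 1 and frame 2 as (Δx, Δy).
(-1.0, 0.0)

The brown circle was at (8.9, 5.0) in frame 1 and (7.9, 5.0) in frame 2.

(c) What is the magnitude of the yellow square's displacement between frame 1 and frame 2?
0.6

The yellow square moved from (1.6, 9.3) to (2.1, 9.0), a distance of √(0.5² + 0.3²) ≈ 0.6.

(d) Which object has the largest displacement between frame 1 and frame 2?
the blue pentagon

(moved 3.0; next 2.2)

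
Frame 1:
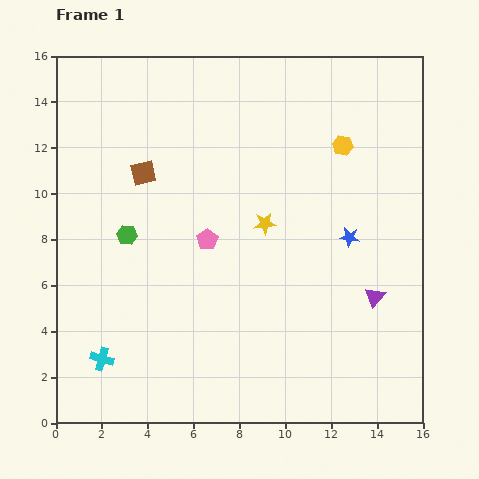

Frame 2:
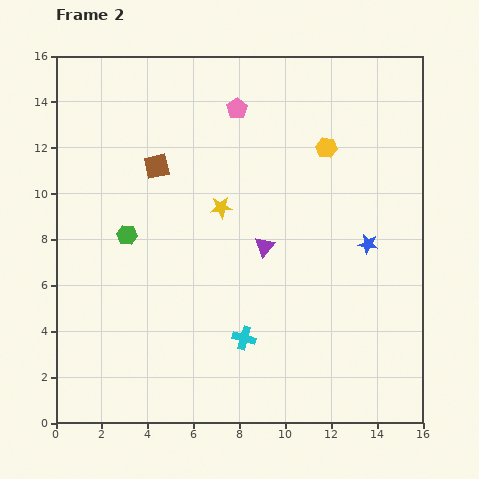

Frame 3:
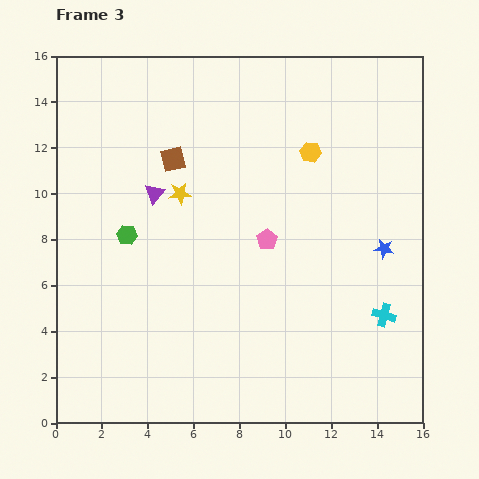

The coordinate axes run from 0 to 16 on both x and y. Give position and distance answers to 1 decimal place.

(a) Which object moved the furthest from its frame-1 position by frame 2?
the cyan cross

(moved 6.3; next 5.8)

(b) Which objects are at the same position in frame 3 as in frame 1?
the green hexagon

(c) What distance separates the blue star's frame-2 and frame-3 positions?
0.7

The blue star moved from (13.6, 7.8) to (14.3, 7.6), a distance of √(0.7² + 0.2²) ≈ 0.7.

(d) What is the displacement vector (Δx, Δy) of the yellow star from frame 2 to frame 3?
(-1.8, 0.6)

The yellow star was at (7.2, 9.4) in frame 2 and (5.4, 10.0) in frame 3.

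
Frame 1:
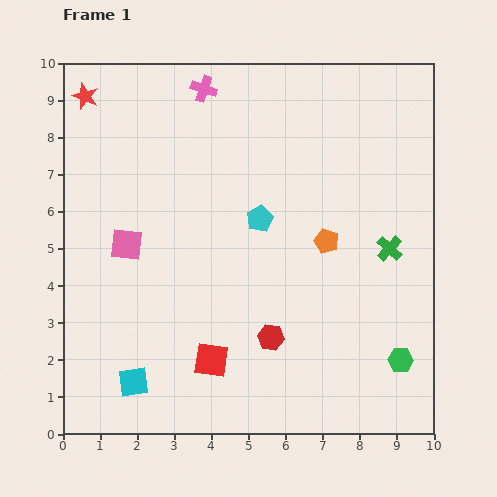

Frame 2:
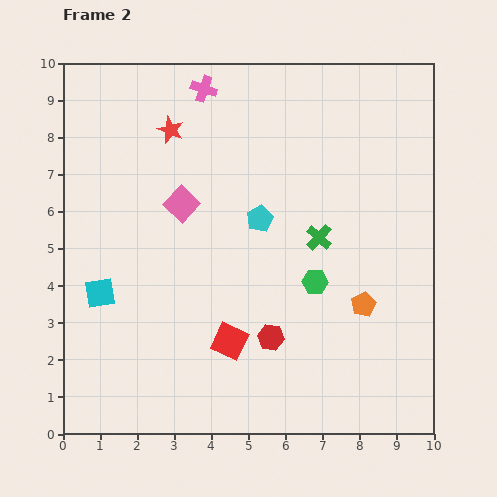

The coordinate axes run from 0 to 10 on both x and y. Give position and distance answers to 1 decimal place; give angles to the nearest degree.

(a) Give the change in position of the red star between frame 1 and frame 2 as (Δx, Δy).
(2.3, -0.9)

The red star was at (0.6, 9.1) in frame 1 and (2.9, 8.2) in frame 2.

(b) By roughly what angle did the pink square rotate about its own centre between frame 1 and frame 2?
37° clockwise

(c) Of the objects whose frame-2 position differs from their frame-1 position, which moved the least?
the red square

(moved 0.7)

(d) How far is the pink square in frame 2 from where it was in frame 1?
1.9

The pink square moved from (1.7, 5.1) to (3.2, 6.2), a distance of √(1.5² + 1.1²) ≈ 1.9.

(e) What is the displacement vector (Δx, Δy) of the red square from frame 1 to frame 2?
(0.5, 0.5)

The red square was at (4.0, 2.0) in frame 1 and (4.5, 2.5) in frame 2.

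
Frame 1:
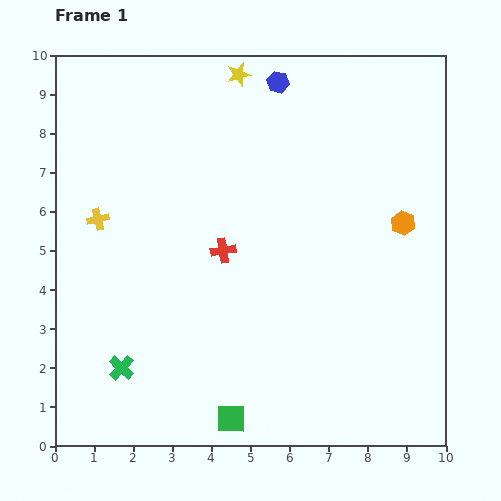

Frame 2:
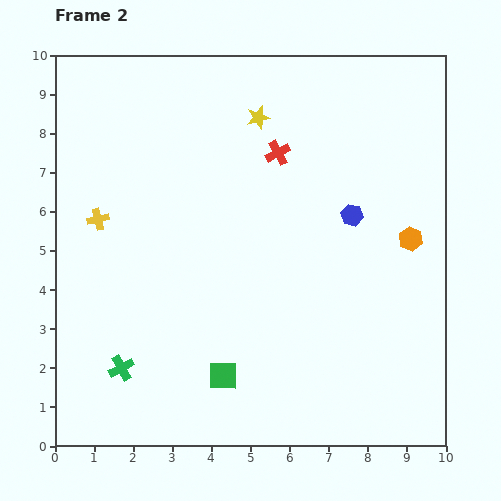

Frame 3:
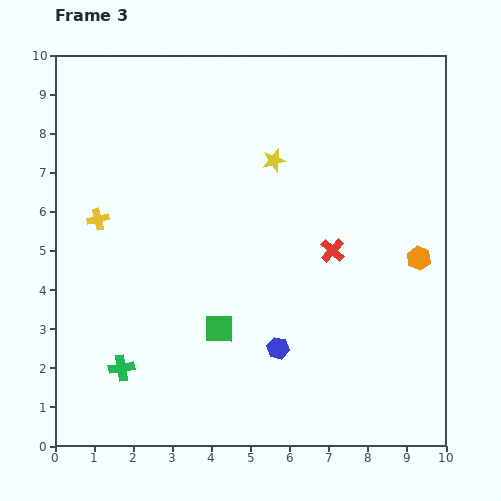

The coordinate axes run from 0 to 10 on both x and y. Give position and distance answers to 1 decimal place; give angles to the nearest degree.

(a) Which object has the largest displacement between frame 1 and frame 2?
the blue hexagon

(moved 3.9; next 2.9)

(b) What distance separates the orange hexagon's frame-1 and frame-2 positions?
0.4

The orange hexagon moved from (8.9, 5.7) to (9.1, 5.3), a distance of √(0.2² + 0.4²) ≈ 0.4.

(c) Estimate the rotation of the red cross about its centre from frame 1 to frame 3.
38° counter-clockwise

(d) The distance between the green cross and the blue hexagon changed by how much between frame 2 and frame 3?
-3.1

Distance in frame 2: 7.1. Distance in frame 3: 4.0.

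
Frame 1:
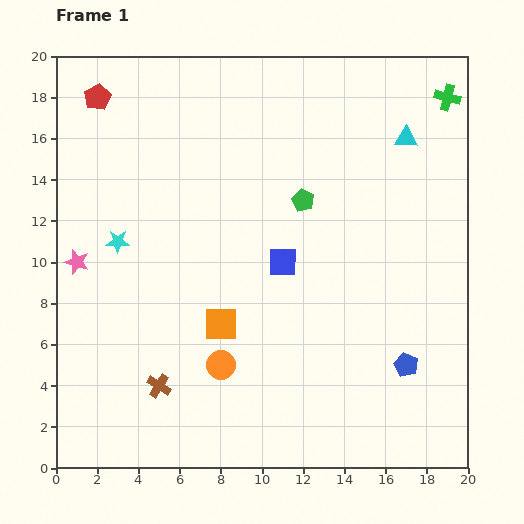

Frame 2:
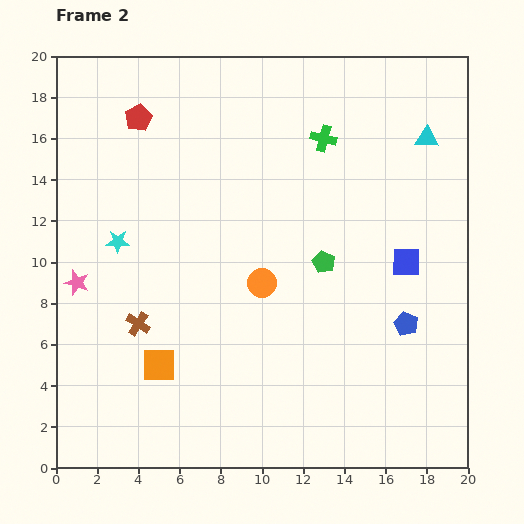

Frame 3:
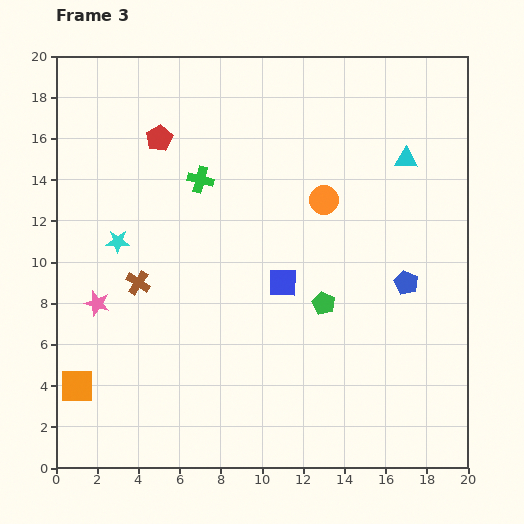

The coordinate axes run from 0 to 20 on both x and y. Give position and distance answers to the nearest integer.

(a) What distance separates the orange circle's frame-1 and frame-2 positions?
4

The orange circle moved from (8, 5) to (10, 9), a distance of √(2² + 4²) ≈ 4.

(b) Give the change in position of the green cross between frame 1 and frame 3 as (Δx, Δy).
(-12, -4)

The green cross was at (19, 18) in frame 1 and (7, 14) in frame 3.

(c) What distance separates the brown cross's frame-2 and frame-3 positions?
2

The brown cross moved from (4, 7) to (4, 9), a distance of √(0² + 2²) ≈ 2.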